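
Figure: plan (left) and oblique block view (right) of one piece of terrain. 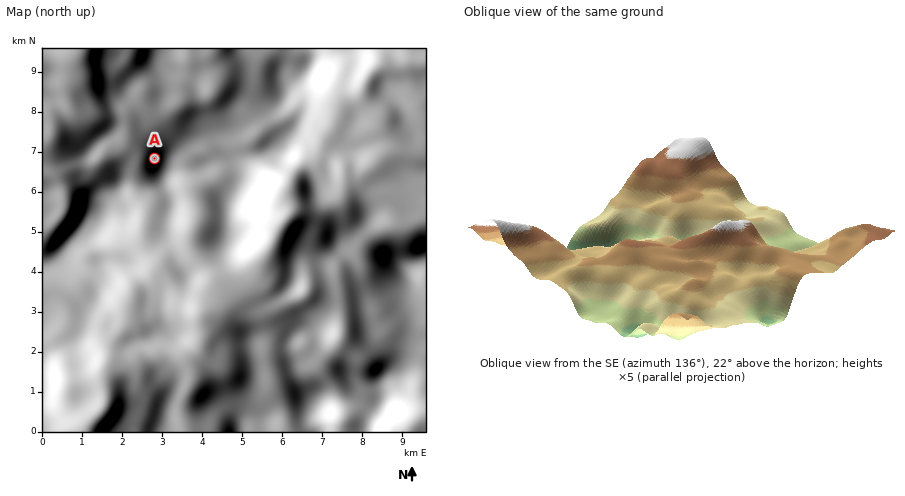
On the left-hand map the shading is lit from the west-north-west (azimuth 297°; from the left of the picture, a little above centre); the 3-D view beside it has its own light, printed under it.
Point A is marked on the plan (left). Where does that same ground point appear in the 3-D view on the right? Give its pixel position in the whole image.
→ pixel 685 227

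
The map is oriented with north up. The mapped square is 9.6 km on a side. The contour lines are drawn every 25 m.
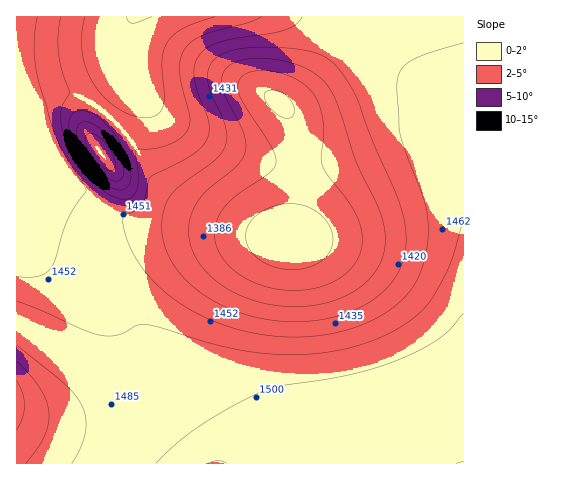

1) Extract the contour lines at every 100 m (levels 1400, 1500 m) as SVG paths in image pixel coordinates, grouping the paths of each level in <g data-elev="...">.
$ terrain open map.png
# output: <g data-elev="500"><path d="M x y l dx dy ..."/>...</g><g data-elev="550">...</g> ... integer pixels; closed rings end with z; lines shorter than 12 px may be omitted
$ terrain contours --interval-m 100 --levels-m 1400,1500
<g data-elev="1400"><path d="M280 306l-17-3-17-5-15-7-13-8-11-11-9-10-6-12-3-13 1-19 8-17 10-12 28-22 9-13 1-9-2-11-19-38-4-15 2-8 5-6 8-5 12-3 23 0 23 5 19 8 14 13 9 17 19 57 23 48 7 23 0 16-4 16-9 14-12 12-17 9-20 7-21 3z"/></g><g data-elev="1500"><path d="M208 463l10-2 8 2"/><path d="M463 313l-12 16-12 10-19 11-23 10-23 8-27 7-74 12-21 9-30 16-27 17-20 16-19 18"/><path d="M115 189l10 0 4-3 2-6-1-14-7-18-11-17-13-13-14-7-10 1-5 5-1 9 2 11 5 13 8 13 11 12 10 9z"/><path d="M85 17l-3 17 0 16 4 17 6 15 11 14 13 11 15 8 14 3 12-3 6-9 1-11-2-35 2-11 4-8 6-7 9-6 32-11"/></g>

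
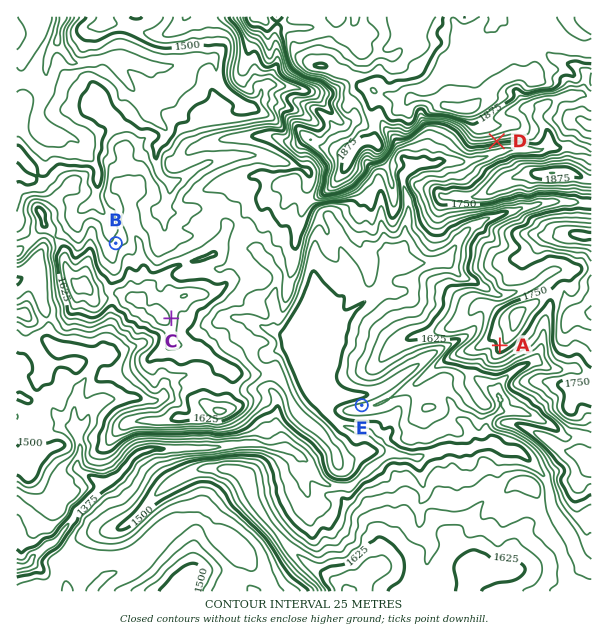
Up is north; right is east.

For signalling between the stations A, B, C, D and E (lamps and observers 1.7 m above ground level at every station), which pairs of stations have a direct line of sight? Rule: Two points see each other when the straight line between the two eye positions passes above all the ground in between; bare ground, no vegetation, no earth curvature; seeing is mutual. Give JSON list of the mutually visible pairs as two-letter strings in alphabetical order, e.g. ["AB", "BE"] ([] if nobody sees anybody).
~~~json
["AC", "AE", "CD", "CE"]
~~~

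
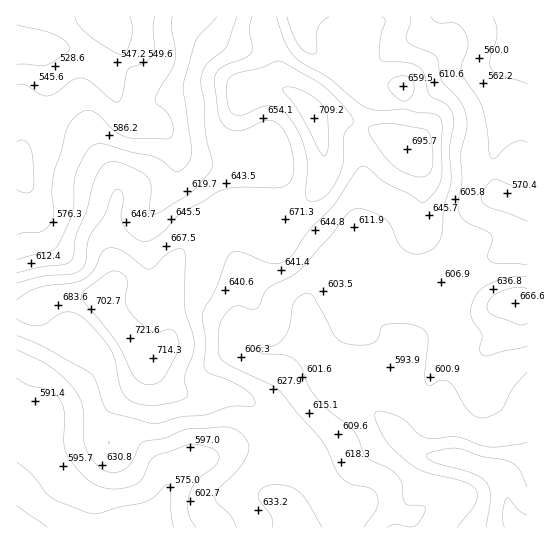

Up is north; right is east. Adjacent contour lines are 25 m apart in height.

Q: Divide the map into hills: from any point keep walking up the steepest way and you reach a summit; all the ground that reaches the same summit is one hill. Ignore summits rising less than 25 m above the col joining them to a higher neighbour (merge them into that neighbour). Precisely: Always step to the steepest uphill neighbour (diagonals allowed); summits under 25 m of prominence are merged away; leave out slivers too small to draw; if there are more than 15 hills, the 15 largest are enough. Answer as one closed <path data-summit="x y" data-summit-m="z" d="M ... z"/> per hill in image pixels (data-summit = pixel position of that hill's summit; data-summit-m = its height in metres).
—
<path data-summit="130 338" data-summit-m="722" d="M143 16l-127 1 0 510 506 1-11-13-6-32-7-10-37-14-26-2-14-4-14-9-19-21-3-12 10-22 1-11 8-17 3-14-8-8-30-22-14-20-13-24-15 3-12 13-8 13-2 11 8 32-7-2-33 8-12 0-12-4-5-5-4-9 0-16 7-20 0-7-10-28-14-29-24-40-18-15-4-11-1-16-9-18-9-8-20-1-9-4-10-15-7-19-16-21 9 4 5-1 21-9 10-9 3-8z"/><path data-summit="314 119" data-summit-m="709" d="M199 16l-54 0-1 26-3 8-10 9-13 6-13 4-5 0 12 17 7 19 10 15 9 4 20 1 9 8 9 18 1 16 4 11 18 15 24 40 14 29 10 28 0 7-7 20 0 16 4 9 5 5 12 4 12 0 33-8 7 2-8-32 2-11 8-13 12-13 15-3 13 24 14 20 30 22 8 10 20-32 6-20 28-30 14-7 16-3 37-12 0-40-27-8-6-12-3-15 3-21 13-30 7-7 13-5-1-55-40 16-30 7-15 9-20 17-11 4-10 0-34-10-10-14 0-6 5-6-17 3-27-17-13-14-4-24-1 5-9 6-42 15-14 0-24-11z"/><path data-summit="515 303" data-summit-m="667" d="M527 245l-36 12-24 6-6 4-22 22-6 8-13 33-12 16-23 65 3 12 19 21 11 8 17 5 26 2 37 14 7 10 6 32 4 8 8 5 5-1z"/>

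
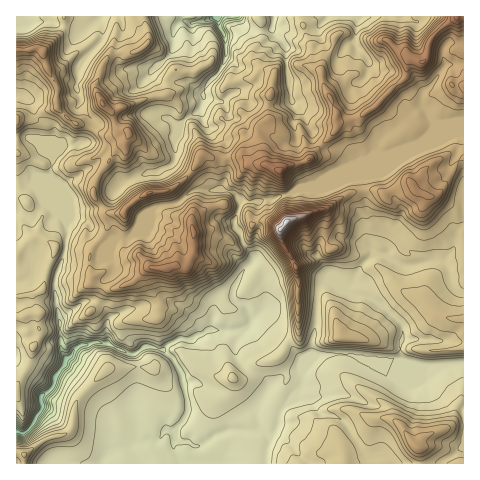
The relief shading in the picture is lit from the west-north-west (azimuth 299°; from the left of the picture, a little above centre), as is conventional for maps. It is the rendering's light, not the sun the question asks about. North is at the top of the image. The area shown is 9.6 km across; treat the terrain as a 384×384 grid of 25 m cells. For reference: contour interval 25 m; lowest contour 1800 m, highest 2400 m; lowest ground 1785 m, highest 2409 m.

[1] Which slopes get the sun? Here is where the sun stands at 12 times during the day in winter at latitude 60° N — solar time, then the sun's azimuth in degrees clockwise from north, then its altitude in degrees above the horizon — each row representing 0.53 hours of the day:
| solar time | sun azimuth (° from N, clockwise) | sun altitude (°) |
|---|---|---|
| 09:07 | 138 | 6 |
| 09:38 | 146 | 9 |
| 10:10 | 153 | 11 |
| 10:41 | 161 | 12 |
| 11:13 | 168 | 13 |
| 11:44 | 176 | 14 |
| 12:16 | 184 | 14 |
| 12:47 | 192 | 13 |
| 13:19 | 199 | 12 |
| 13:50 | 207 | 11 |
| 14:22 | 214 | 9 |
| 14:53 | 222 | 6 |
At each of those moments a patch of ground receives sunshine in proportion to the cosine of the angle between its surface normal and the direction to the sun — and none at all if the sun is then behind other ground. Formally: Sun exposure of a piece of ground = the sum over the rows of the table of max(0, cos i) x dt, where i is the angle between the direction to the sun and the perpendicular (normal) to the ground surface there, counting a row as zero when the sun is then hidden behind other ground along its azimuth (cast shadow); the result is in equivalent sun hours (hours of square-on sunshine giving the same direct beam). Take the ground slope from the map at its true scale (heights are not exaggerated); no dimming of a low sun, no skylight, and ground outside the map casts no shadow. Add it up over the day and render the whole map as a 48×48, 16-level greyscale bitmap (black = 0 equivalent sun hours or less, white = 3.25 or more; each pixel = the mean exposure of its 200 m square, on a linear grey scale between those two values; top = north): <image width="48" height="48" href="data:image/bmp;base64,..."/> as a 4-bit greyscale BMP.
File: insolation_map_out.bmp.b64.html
<image width="48" height="48" href="data:image/bmp;base64,Qk32BAAAAAAAAHYAAAAoAAAAMAAAADAAAAABAAQAAAAAAIAEAAATCwAAEwsAABAAAAAAAAAAAAAAABEREQAiIiIAMzMzAERERABVVVUAZmZmAHd3dwCIiIgAmZmZAKqqqgC7u7sAzMzMAN3d3QDu7u4A////AJmGZndlVVZlVmZmZmVVREdmVVVVaLuXQiS6mHZmZVVVVVVWZmZUQ1VVVVZmeqmYZAApu4ZmZmVVVWdlZlVVNURVVFd3iUR4lyAAFHZmZmZmVWZ3ZVVmRERVRHeIlhE2h6EAA1VmZmZmdkZmdmZmVlUyNneJYQAAFKUAJFZmZWZmZ1ZndmVWUzI2h1IQAAAAAmUDRFd3ZmZmZmZmd3ZWZUMhEAJDABERJGdBIzeHd2ZmZWVVZ4dlZlVVRGYhEiM0RGjGIyR4iHd3ZFVniXd2ZmZmZkIiNERERFiXMSJHiIiHZYh1Q0Z4ZVVmVDM0VVVUREaKcSM0VERVN3VEQlaJl2VEREVVZmZmVGiYVSIhEAEhSFRERFREd3ZlVWiaqd///4Z1aVAAF5M2MhJFRERESMnP///rdUMjRnVpi824qZ3cx3QzNERFR6dWh2VFdVZ3d3ZUWv26mrzcqph2dmVUR5dWQzM0RniIiIeHVXy5VGZniYh3d2ZVV5dlMzMzSId3ZjREeUNouFRWZph2ZmdlV4ZkIiMkiIdkMnZWaMdrvLqWeYd2VXdmaHZSEiNoiHVDMjRndn3Kvuyqy7uoZWdmd3ZDNVZndURERVVGZlVkEmq9/v7tllZmeoZVZmZ3UzRFVmZWU0RFQ0ndvMzO2VVmm6l2d3eFMzM0VmVWdVVUVmUQJFmWeZVpyCetypZDR3VFZmZmhmVmVEIBI1Y0Wpic9jaN2WZWdmd3ZkZmRURWUxACM2ZnhnzvtGmEJVd3ZniHdlRCNDM2ZkMzNGZmMnytzLqHeHd3Z3iHd1RFRTJni4VUNFNDNJh0Xfypl3d2eLynd1ZVVVaIqoZVVDRnt1IQAmz7h4iKyru5h3dVVWeCAr2VIBE3lhAAAAAlZom+u4irhlNWZXpxACv/5xAAE3djEAAAKJmXeZh5hlVmZ5ZEIQASW4QyOqmIYQAAACQyV2QjhmZmelNHUxAAAYmKibu91BASMzIQFDVUaIeYiaY4mVIAADu6l6rIbOyGVVVUIANlSJhUMzd1m5dzACaXeFMQATmZdmVVQgAmZkRVUgAWeIpTETIREiIQAAA1ZnZWVDEANDRVVmRndpYzMyAAIhMiMiApqYdmZmVDIrmanO2EZkIjVFEBJDRWUzI1qZh2ZndlVZmIvGVHYRE0RSAVMRNWQhNFZ4mHdlVWZiNrwgO9eVRGeFIzJTERIiM0QSjJZVVniBI1ZDSWEmqqpkUyQyNWMkV4MRBahmZ3imZlVTZRAAA1Z2VYczVmZGeFMyEVuXZnqZiJZFUiIhABI2hTaHQ0VFZiNDIhXKlldampRjI2Q0QjaaujI0VVZohjJFMiFq2UIpqWNEImeHZSIhOXElUxR4UkMzNGic3IRMymMmQTed64EAAVJTIQEQIkQzWZp1N3mEVUYyUxIze2IjIjIiIREkQkdEnMcxJnVQAARUNDISJDNDMxEyEyRDEliFVFEAFaiRAABVQ0RFMjQxIhREVkRXQhEyAAAAAY3CAANmZENVQ0ZWMAADdkZkRBASEAABEBeg=="/>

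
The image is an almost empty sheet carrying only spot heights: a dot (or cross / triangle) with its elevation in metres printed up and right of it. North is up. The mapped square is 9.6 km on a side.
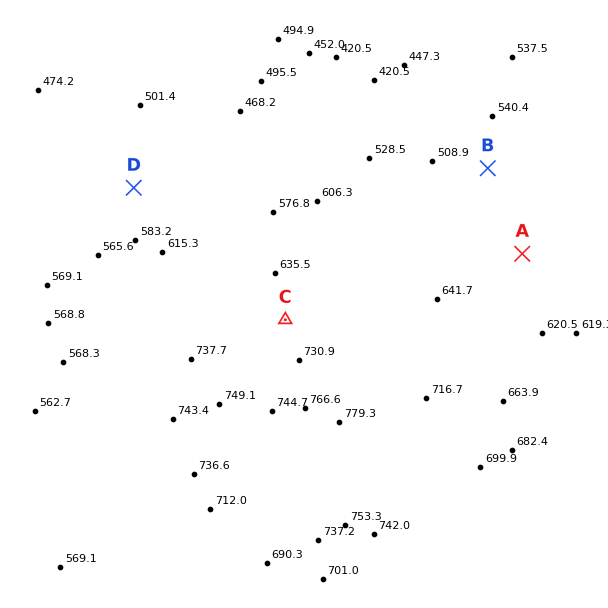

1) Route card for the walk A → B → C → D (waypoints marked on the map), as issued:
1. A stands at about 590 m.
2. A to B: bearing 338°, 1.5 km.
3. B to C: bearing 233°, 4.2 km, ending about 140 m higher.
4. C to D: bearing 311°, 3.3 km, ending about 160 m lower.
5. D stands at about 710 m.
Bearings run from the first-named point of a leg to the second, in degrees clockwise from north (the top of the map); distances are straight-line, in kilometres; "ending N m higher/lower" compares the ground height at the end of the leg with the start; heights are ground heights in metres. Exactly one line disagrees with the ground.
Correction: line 5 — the height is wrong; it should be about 530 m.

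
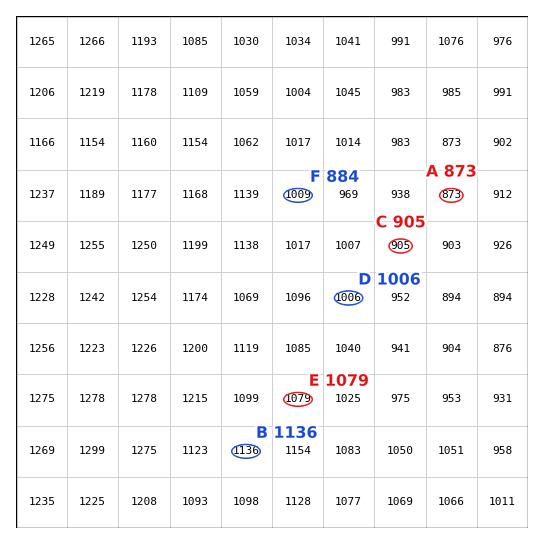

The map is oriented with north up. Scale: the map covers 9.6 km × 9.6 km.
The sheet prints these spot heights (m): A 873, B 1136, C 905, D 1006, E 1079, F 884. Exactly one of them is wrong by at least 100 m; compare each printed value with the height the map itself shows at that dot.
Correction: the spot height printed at F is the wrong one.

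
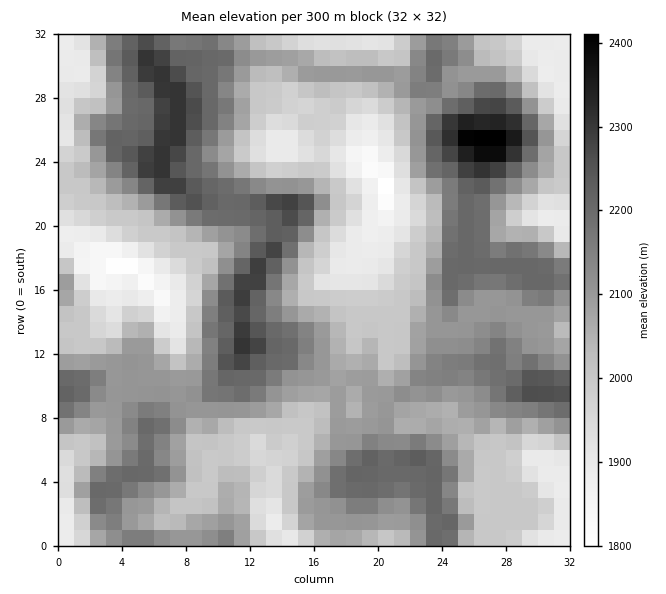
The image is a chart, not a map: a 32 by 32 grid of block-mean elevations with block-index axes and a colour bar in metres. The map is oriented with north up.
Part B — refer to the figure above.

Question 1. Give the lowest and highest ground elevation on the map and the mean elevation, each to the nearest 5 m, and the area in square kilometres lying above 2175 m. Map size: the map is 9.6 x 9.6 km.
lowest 1790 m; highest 2415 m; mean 2075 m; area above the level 24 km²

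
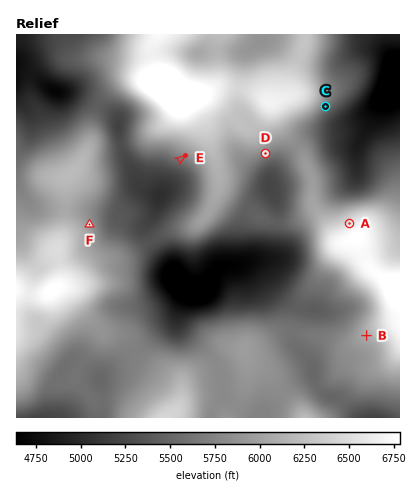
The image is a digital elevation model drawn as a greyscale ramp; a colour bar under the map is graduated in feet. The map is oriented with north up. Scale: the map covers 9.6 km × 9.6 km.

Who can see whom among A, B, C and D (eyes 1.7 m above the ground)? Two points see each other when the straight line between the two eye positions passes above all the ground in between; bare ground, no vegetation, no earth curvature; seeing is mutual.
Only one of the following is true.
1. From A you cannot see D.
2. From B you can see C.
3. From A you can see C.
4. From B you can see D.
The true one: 3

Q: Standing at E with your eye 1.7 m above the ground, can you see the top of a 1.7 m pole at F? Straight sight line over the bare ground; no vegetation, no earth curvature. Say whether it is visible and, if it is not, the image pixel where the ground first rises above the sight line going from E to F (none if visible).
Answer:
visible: true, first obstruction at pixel None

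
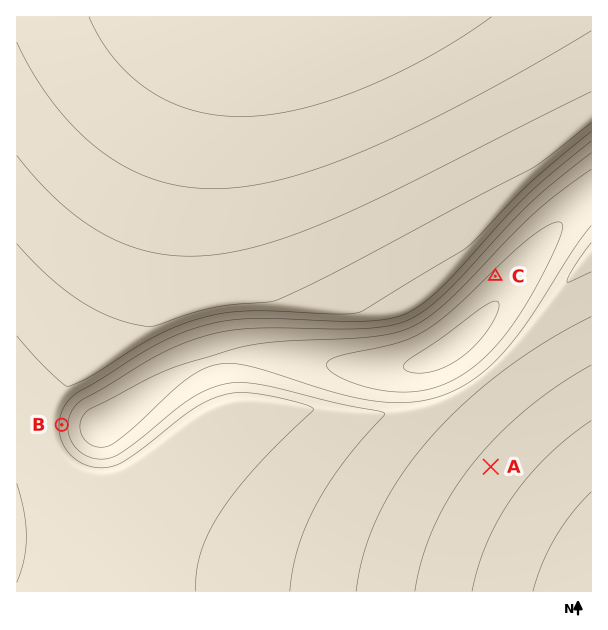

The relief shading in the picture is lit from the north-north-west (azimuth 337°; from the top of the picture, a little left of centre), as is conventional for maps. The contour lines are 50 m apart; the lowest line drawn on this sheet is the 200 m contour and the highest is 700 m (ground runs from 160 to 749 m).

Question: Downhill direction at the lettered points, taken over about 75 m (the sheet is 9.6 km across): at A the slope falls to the SE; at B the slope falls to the E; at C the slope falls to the SE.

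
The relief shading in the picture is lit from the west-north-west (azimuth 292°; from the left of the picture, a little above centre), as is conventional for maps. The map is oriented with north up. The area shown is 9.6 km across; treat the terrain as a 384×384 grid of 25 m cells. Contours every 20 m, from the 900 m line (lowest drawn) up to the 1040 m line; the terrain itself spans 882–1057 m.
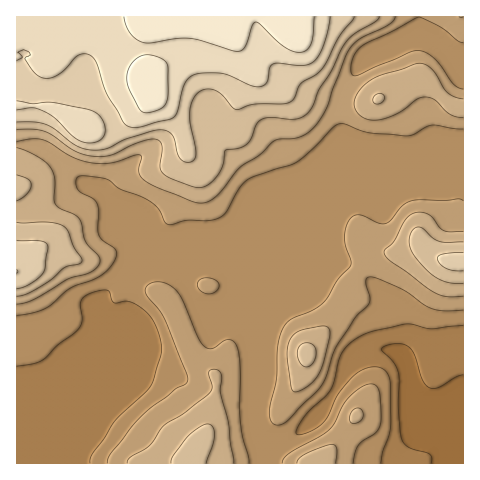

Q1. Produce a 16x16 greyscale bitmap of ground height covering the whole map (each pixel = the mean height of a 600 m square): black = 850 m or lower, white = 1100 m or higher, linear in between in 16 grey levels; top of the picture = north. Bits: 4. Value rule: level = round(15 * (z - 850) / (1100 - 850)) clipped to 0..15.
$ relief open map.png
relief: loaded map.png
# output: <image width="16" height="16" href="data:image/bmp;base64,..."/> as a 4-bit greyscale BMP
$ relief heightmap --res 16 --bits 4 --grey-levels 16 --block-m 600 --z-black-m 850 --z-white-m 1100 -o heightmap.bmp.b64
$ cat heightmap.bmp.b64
<image width="16" height="16" href="data:image/bmp;base64,Qk32AAAAAAAAAHYAAAAoAAAAEAAAABAAAAABAAQAAAAAAIAAAAATCwAAEwsAABAAAAAAAAAAAAAAABEREQAiIiIAMzMzAERERABVVVUAZmZmAHd3dwCIiIgAmZmZAKqqqgC7u7sAzMzMAN3d3QDu7u4A////AERFd4dVZlQzRERnd1VGZCJEREVmVmVkIkRERWZWdEM0VERFVVZ2Q0RlREZURVZVVZdkVVVERVZ4qHVURERFZ4mIZVVVREVmdoZlZnZURVVVdmZ4l2VUVVV4qYmYd2VVVaqqupmIdndmqqvLqqqWd3aqq7u7u6hVZaqrzMy8yXZW"/>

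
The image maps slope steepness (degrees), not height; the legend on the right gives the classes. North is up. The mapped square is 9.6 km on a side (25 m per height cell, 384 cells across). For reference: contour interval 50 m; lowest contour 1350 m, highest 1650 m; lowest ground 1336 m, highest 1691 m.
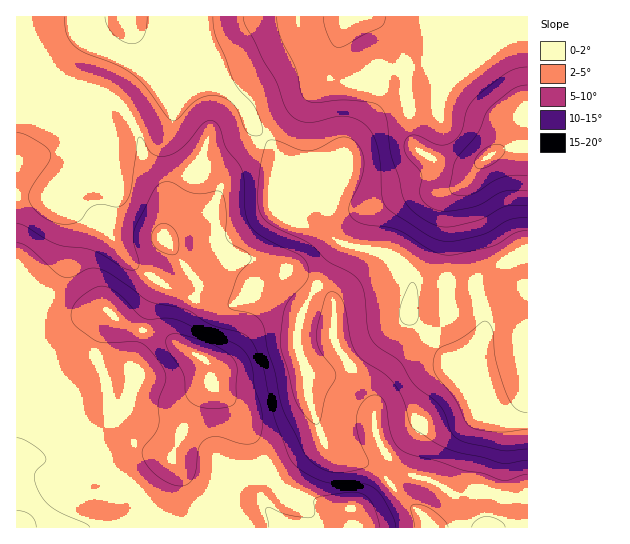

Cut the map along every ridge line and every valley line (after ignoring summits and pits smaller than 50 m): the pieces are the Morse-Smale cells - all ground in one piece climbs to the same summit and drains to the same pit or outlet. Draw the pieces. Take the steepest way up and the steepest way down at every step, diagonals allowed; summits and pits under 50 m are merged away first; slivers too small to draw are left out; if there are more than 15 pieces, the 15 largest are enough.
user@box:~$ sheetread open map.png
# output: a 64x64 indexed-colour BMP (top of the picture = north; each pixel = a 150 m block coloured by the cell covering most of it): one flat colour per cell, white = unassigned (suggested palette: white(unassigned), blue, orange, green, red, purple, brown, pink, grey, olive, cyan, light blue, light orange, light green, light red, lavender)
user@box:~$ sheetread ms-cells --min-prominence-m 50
<image width="64" height="64" href="data:image/bmp;base64,Qk12CAAAAAAAAHYAAAAoAAAAQAAAAEAAAAABAAQAAAAAAAAIAAATCwAAEwsAABAAAAAAAAAA////ALR3HwAOf/8ALKAsACgn1gC9Z5QAS1aMAMJ34wB/f38AIr28AM++FwDox64AeLv/AIrfmACWmP8A1bDFABEREREREREREREURERERERERERERERERERBEREREREREREREREREREREREUREREREREREREREREREERERERERERERERERERERERERFEREREREREREREREREERERERERERERERERERERERERERREREREREREREREREEREREREREREREREREREREREREREUREREREREREREREERERERERERERERERERERERERERERREREREREREREREERERERERERERERERERERERERERERFEREREREREREREEREREREREREREREREREREREREREREREREUREREREREEREREREREREREREREREREREREREREREREREUREREQREREREREREREREREREREREREREREREREREREREUREERERERERERERERERERERERERERERERERERERERERFEEREREREREREREREREREREREREREREREREREREREREREREREREREREREREREREREREREREREREREREREREREREREREREREREREREREREREREREREREREREREREREREREREREREREREREREREREREREREREREREREREREREREREREREREREREREREREREREREREREREREREREREREREREREREREREREREREREREREREREREREREREREREREREREREREREREREREREREREREREREREREREREREREREREREREREREREREREREREREREREREREREREREREREREREREREREREREREREREREREREREREREREREREREREREREREREREREREREREREREREREREREREREREREREREREREREREREREREREREREREREREREREREREREREREREREREREREREREREREREREREREREREREREREREREREREREREREREREREREREREREREREREREREREREREREREREREREREREREREREREREREREREREREREREREREREREREREREREREREREREREREREREREREREREREREREREREREREREREREREREREREREREREREREREREREREREREREREREREREREREREREREREREREREREREREREREREREREREREREREREREREREREREREREREREREREREREREREREREREREREREREREREREREREREREREREREREREREREREREREREREREREREREREREREREREREREREREREREREREREREREREREREREREREREREREREREhESIiEREREREREREREREREREREREREREREREREREREiIiIiIREREREREREREREREREREREREREREREREREREiIiIiIiIREREREREREREREREREREREREREREREREREiIiIiIiIiEREREREREREREREREREREREREREREREREiIiIiIiIiIiIRERERERERERERERERERERERERERIiIiIiIiIiIiIiIhERERERERERERERERERERERERESIiIiIiIiIiIiIiIiEREREREREREREREREREREREREzIiIiIiIiIiIiIiIiIRERERERERERERERERERERETMzMiIiIiIiIiIiIiIiIhERERERERERERERERERERETMzMyIiIiIiIiIiIiIiIiERERERERERERERERERERETMzMzIiIiIiIiIiIiIiIiIRERERERERERERERERERERMzMzMyIiIiIiIiIiIiIiIhEREREREREREREREREREREzMzMzIiIiIiIiIiIiIiIiERERERERERERERERERERETMzMzMyIiIiIiIiIiIiIiIREREREREREREREREREREREzMzMzIiIiIiIiIiIiIiIhERERERERERERERERERERETMzMzMiIiIiIiIiIiIiIiERERERERERERERERERERERMzMzMyIiIiIiIiIiIiIiIRERERERERERERERERERERMzMzMzIiIiIiIiIiIiIiIhERERERERERERERERERERMzMzMzMyIiIiIiIiIiIiIiERERERERERERERERERERMzMzMzMzMiIiIiIiIiIiIiIREREREREREREREREREREzMzMzMzMyIiIiIiIiIiIiIhEREREREREREREREREREzMzMzMzMzMiIiIiIiIiIiIiERERERERERERERERERETMzMzMzMzMzIiIiIiIiIiIiIRERERERERERERERERETMzMzMzMzMzMiIiIiIiIiIiIhERERERERERERERERETMzMzMzMzMzMyIiIiIiIiIiIiEREREREREREREREREzMzMzMzMzMzMzIiIiIiIiIiIiIREREREREREREREREzMzMzMzMzMzMzMiIiIiIiIiIiIhERERERERERERETMzMzMzMzMzMzMzMzIiIiIiIiIiIiERERERERERERERMzMzMzMzMzMzMzMzMzMzMyIiIiIiIREREREREREREREzMzMzMzMzMzMzMzMzMzMyIiIiIiIhERERERERERERETMzMzMzMzMzMzMzMzMzMzIiIiIiIiERERERERERERERMzMzMzMzMzMzMzMzMzMzMiIiIiIiIREREREREREREREzMzMzMzMzMzMzMzMzMzMyIiIiIiIhERERERERERERETMzMzMzMzMzMzMzMzMzMyIiIiIiIi"/>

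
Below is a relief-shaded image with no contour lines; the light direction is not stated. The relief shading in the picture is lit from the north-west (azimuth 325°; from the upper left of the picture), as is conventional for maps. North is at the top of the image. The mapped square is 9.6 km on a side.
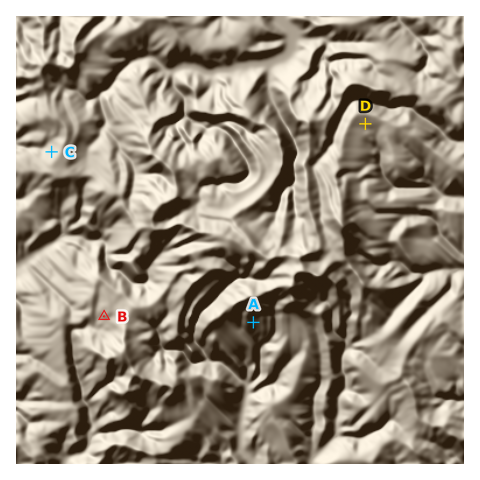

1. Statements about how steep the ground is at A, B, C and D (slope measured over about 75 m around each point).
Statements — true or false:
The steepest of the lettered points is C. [false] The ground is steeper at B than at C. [false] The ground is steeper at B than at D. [true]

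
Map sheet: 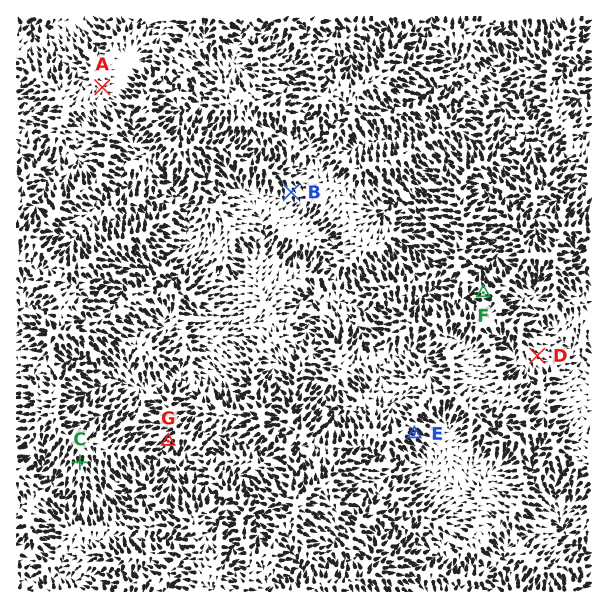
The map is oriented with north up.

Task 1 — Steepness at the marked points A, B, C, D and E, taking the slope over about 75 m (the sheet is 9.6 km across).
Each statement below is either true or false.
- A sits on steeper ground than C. false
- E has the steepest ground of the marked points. true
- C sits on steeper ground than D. true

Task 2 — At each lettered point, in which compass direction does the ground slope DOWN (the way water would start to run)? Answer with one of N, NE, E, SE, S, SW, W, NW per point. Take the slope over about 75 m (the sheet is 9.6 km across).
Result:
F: W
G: SW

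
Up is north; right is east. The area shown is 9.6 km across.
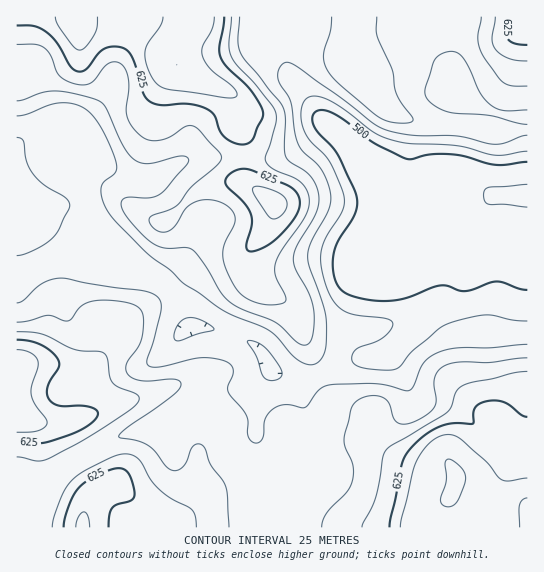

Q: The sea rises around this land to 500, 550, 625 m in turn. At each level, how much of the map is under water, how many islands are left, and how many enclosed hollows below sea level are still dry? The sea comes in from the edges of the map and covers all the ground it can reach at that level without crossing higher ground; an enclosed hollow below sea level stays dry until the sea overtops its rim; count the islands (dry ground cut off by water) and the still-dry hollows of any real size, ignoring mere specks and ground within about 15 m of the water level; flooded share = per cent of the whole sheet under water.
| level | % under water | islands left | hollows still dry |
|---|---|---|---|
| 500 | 10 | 0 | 0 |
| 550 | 33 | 0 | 0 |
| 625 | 85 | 1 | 0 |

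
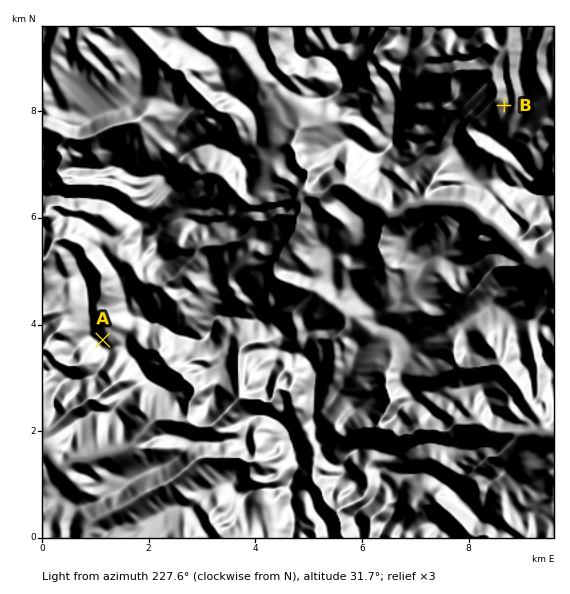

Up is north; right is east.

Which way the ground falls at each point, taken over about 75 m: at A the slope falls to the NE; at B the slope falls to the NW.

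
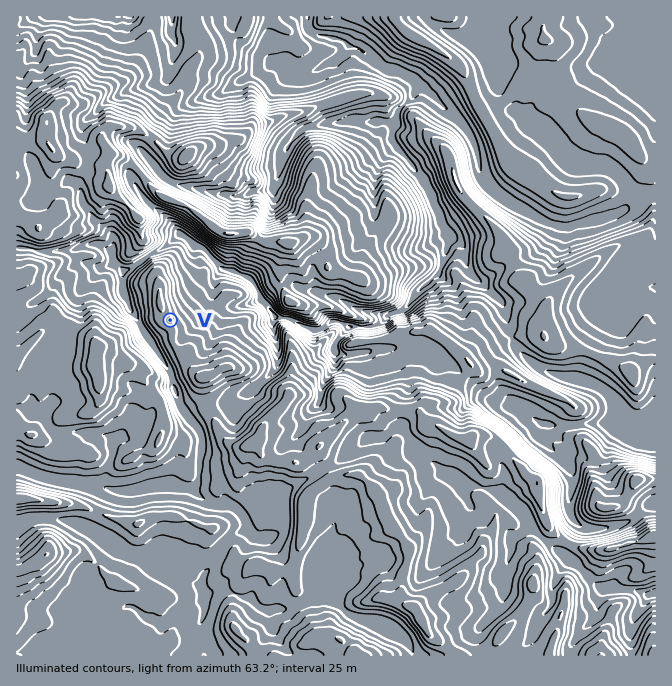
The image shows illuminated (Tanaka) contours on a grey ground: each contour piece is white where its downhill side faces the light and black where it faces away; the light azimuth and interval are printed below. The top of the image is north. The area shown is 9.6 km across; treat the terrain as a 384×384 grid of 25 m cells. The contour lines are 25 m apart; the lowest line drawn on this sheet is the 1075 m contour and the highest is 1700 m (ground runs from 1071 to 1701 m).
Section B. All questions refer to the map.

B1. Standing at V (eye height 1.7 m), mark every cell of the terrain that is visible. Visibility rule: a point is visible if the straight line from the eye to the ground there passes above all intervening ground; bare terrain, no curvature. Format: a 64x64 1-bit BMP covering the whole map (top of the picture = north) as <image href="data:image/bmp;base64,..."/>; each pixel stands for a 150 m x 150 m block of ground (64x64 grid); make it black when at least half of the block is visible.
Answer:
<image width="64" height="64" href="data:image/bmp;base64,Qk0+AgAAAAAAAD4AAAAoAAAAQAAAAEAAAAABAAEAAAAAAAACAAATCwAAEwsAAAIAAAAAAAAA////AAAAAAAAAACAAAAAAAAAAAAAAAAAAAADAAAAAAAAAAcAAAAAAAAABgAAAAAAAAAAAAAAAAAAAAAAAAAAAAAAAAAAAAAAAAAAAAAAAAAAAAAAAAAAAAAAAAAAAAAAAAAAAAAAAAAAAAAAAAAAAAAAeAAAAAAAAADgAAAAAAAAAAAAAAAAAAAAAAAAAAAAAAAAAAAAAAAAAAAAAAAAAAAAAAAAAAAAAAAAAAAAAAAAAAAAAAgAAAAAAAAABAAAAAEAAADAAAAAAQAAQYAAAAACAAD5wAAAAAIAEI3AAAAAgAAQA7gAAACEcBABvAAAAJj8EAP4AAAAsNwQB/AAAADgTBA/4AAAAIAsAA/AAAAAAT4AA8AIAAAAPhgAxDgAAAA+cAAEOAAAADxgAAB8AAAAKGPgACIAAAAh+wAAAQAAAA/yAAAAAAAAH/AAAAAAAAA/4AAAAAAAAHgAAAAAAAAA4AAAAAAAAAHAAAAAAAAAAwAAAAAAAAAAAAAAAAAAAAAAAAAAAAAAAAAAAAAAAAAAAAAAAAAAAAAAAAAAAAAAAAAAAAAAAAAAAAAAAAAAAAAAAAAAAAAAAAAAAAAAAAAAAAAAAAAAAAAAAAAAAAAAAAAAAAAAAAAAAAAAAAAAAAAAAAAAAAAAAAAAAAAAAAAAAAAAAAAAAAAAAAAAAAAAAAAAAAAAAA=="/>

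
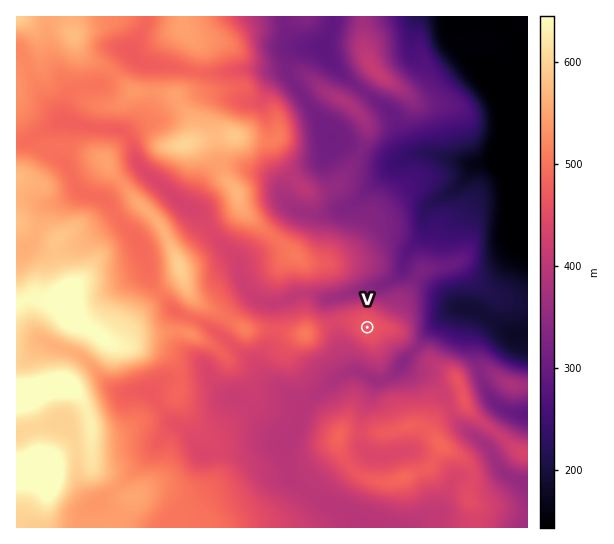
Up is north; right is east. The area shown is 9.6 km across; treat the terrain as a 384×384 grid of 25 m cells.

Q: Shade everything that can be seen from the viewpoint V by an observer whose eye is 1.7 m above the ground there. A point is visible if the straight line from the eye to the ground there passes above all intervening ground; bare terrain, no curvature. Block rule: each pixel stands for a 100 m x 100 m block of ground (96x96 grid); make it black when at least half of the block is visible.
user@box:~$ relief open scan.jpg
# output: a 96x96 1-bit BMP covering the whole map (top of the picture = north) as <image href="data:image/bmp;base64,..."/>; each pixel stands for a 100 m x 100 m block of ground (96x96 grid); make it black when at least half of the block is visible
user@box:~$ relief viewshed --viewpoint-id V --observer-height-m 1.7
<image width="96" height="96" href="data:image/bmp;base64,Qk2+BAAAAAAAAD4AAAAoAAAAYAAAAGAAAAABAAEAAAAAAIAEAAATCwAAEwsAAAIAAAAAAAAA////AAAAAAADgAfAB//AAAAAAAADgAHAD//AAAAAAAADgADg///AAAAAAAADgADx///gAAAAAAADAAD5///gAAAAAAADAAH////AAAAAAAADgAP////AAAAAAAADgB/////AAAAAAAADgH/////gAAQAAAADgf/////gAH+AAAADgf/////gAfHAAAAHg//////wA8AAAAAPg//////wA4AAAAAPg///z//wA4AAAAAOA///x//4AAAAEAAAA//vj//4AAAD4AAAA///n//8AAAHwAAAA///P//8PAAHgAAAA//+P//8//8HAAAAA//wf//+////AAAAA//g////////AAAAB//A////////AAAAB/8B////////8AAAB4AD/////4//8AAADgAD///+BwP/8AAAPAAD+B/+AAAP8AAAeAAAAA+eAAAH4AwA8AAAAAAOAAAB4AwA4AAAAAAOAAAA4AAAAAAAAAAOAAAA4AAAAAAAAAAfAAAA4AAAAAAAAAAfAAAAAAAAAAQAAAADgAAAAAAAAAYAAAABwAAAAAAAAD8AAAABwAAAAAAAAH8AAAAD4AAAAAAAAOcAAAAD4AAAAAAAAceAAAAD4GAAAAAAHweAAAAD8GAAAAAAHg/AAAADwAAAAAAAPh/gH8ADgAAAAAAAP3/AP8ADAAAAAAAAP/8Af+ACAAAAAAAAP+AA///kAAAAAAAAP4AA///+AAAAAAAAPwAA/+H/gAAAAAAAHgAB/8D/8AAAAAAABAAB/4D//AAAAAAAAAAB/wB//gAAAAAAAAAB/wA//gAAAAAAAAAD/AAHDgAAAAAAAAAD+AACAgAAAAAAAAAD8AAAAAAAAAAAAAAH4AAAAAAAAAAAAAAPwAAAAAAAAAAAAAAPAAAAAAAAAAAAAAAeAAAAAAAAAAAAAAAcAHgAAAAAAAAAAAA4AHgAAAAAAAAAAABwADAAAAAAAAAAAADgADAAAAAAAAAAAAHAAHAAAAAAAAAAAAGAAHAAAAAAAAAAAAMAADAAAAAAAAAAAAQAABAAAAAAAAAAABgAAAAAAAAAAAAAAHAAADAAAAAAAAAAAHAAAHgAAAAAAAAAAGAAAPwAAAAAAAAAAGAAAf/AAAAAAAAAAAAAB//wAAAAAAAAAAAAD//4AAAAAAAAAAAAP//4AOAAAAAAAAAAAHx8AfAAAAAAAAAAAAw8A/gAAAAAAAAAAAA8D/gAAAAAAAAAAAAcP8AAAAAAAAAAAAAAf4B4AAAAAAAAAAAA/wH+AAAAAAAAAAAB/gf/AAAAAAAAAAAB+A/gAAAAAAAAAAAD4A/AAAAAAAAAAAAHgB+AAAAAAAAAAAAHAD4AAAAAAAAAAAAMAHgAAAAAAAAAAAAIAPAAAAAAAAAAAAAAAOAAAAAAAAAAAAAAAcAAAAAAAAAAAAAAAYAAAAAAAAAAAAAAAQAAAAAAAAAAAAAAAAAAAAAAAAAAAABgAAAAAAAAAAAAAADgAAAAAAAAAAAAAAHwAAAAAAAAAAAAAAP4AAAAAAAAAAAAAAP8AAAAAAA="/>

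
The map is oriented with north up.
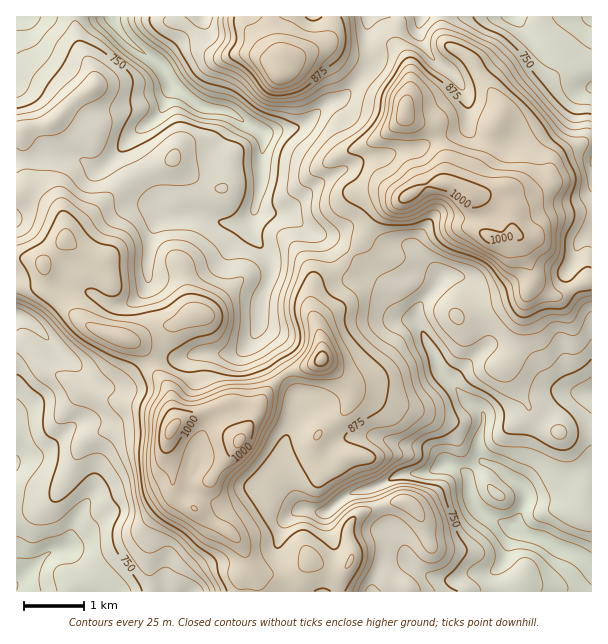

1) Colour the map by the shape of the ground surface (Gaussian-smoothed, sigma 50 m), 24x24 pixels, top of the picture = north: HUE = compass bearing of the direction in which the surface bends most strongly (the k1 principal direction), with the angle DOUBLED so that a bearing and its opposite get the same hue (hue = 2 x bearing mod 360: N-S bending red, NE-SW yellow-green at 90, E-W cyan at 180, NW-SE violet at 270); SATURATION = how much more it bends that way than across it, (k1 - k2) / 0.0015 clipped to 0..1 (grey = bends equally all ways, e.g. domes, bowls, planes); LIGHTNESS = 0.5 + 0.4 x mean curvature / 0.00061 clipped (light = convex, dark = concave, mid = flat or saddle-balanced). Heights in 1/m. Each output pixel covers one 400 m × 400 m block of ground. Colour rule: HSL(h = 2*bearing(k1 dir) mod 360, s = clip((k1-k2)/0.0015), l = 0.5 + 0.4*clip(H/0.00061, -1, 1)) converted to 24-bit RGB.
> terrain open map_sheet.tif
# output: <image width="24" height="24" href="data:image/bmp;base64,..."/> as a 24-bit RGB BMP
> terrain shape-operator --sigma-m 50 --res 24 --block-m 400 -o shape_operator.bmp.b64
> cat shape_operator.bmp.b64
<image width="24" height="24" href="data:image/bmp;base64,Qk32BgAAAAAAADYAAAAoAAAAGAAAABgAAAABABgAAAAAAMAGAAATCwAAEwsAAAAAAAAAAAAATX16i5ypm4usjWqSbU1vsMF1h12TSC5jc8x1tbaTfoytjXSqc2yf3LWUIF99bayuxshzi14pT5Y8Pk6bkHG0l7GidoGuc4egapZTNYUxgEhNm16KlGqas7eLWDZmk25NZZA7k9xsR2x/kGKgm8W/rkjCwoTjT3OPfjJuxuG9Xni/irvHLoelxquXey9FayckoX6Ue550S3yFVIOMo4G9uD5SazFFfceHoePkks/ES2qhVbS+ZXHG82rHl2QybEZgoaRLq96YRoSdnGF3WCgofSgakT5Jh7+2hHGauJCVRIGFbWKQNCZSzU53sN/Xm+TCVac6hKVUl0lcVmsbXVAAADsR+8D/u3n31vXwq8eWSDNfdxQ5YtuYMEG4iKG9l6eKkXaaq3+SqXWDSl1wKiVd2s+YocuHikeg6c5vFjAYi3Rth0+o27bV6SGUGTMABTMAvr4A6iNShhSWieC4qiNZNWODhaBxkp97an1TfG5bv4aATFJzMkSF5LWMs9BsRl9t2liC0e1cImxnc2iHgp1rroTH3Nf0taD0RezQIEYNq7cngxwamoRIXZFtm45OW5pOZ16UjqxdXa5biWmuP1uBPVes+OPTMFhoVqO199TXFE90R2uBvpeUdpRCfHgphj4hnm43RYSthMqVFSaZxpyxYXqlu9TVXWq4VVxxsHh3m2dYV5BeRWqWUbfI5vPQtHn5amDMup1S7JmzKklvcINfsnSDeHmjipqnk6DAlqzESlS3NRA/rr9ahKySaal2g16WflN4VqZ4iL27mlWVa2lNMno9w/GKFzgsVtx1k3fY+qrPZiBjbm4jRLNLgpWphKCOaat0k0qOdRRYcWirgMB/bZNdfGxKenlCZ6WubbWmaScwiFQzdoVDN91HcngmS5UvaZIkJD4jkFN8z3T9+dLwQtPua4Cej56rrZeNRQ5MTa1Peby1s5SfjmiFc2qWoJOCiLWcUBAyw0BGruLu1un1e1XLsGqLjk9LcsRRJmNaOl03KBkX6P+ilkCOZIhwhmllpDxpdiVzq8CXR4R+lWRGnKFWd0x6krNyOBUKONqwuPLfPshYd4MrnmDFuH7LvbbYyM3fNjiANytpZn67ze+1qlF+fX1ae2ZGURxfj63CnreqdUuUvkuPxMNqeKRGO45SiKTkeM6Zh31OlUZEa8xnGz8+gJNLlb5wt0l0qkyFG0humb98ycNzhmlboVeFi26Wc3CvMItso3ZscDNvhqJG7NzHbbDl32Dna4G2uKh7fGiAh66TuLp/GxpYo7iFiqxnSlxquZWdNCV3VbBTz66dtGKcf2NldZJ5lJl0Yio9VT8XMR0TiuRxntlRHGQsS75qg1qsy2+Yi8K0bqazy6K0HjmHl72VpXOJfGeOhXlccz2RcdKKbj84oEZAtYqEg31HXygqyzLQo4TQ0/L4h7DNtanLa868KnZoS2c6orZ9s7iKh39Xi3xOdkhrc3tDgmxGhm9KOoJZf5xOf0s/oUR2eadlkEBU7DBbPboxCEpB3tNca6RCn65vfqFnyW2iQEyjebmxZsRyiJdZs16YnmN5dGRviINxdHeSlpOlYLWvRDCkql+KQZZ+xaTCTke2qMPp+NP3IAzhoe7UhpHJfLSooXSjwoRVKn14qJ9le5lhjlROOGk6sXmqrm62q6iDXp2Yi5R7trhsHRxqqXapz3nFOY0rXpxGSH5alrBjz4bXbK6wWqCWnWe0qFOfz9GtSjupmLRle3ZSh19jl7F8LXNdc2apy6uzfWygcKWqw6nZFCByhqqadX2gt4jZ1HDliYMsQ2MaVq4uX51Rl0A2ZGlBfJtbecx63Fy/vpfc3pvdWZKQqZ6EoFWYFF82l8R/ZpTO2DI2MgEETEANU4YWLHMzfZtUM1tm9ZbOseDScLa8NlGEtHmcfaqemNyySm+Vt1CoXVRAoH9T23y2j7dgYZd3ZLqQFY8VMwIAYj8VgDeF4KB/U8UyHXE6KmwnSWaDZ8DS6tPAZ7W3TyR6nLRgqd25dK1wZzVPX3M6a4uEbYl0ZoxV3L2smavPkmbUMQIsyJ2lp2SjQVB62fLk69rxSli+T6WKLX5qIm5b9vfUiiV5Xw85i+eQmKlzbT5eik5ypG+UcnyReW+FhLqHkceVhBs/MwAMNcKDdcq4iWnokqjsn8nIrajGyoXak8nKLkaTO52FxvFJvQCv0fr1mK/Sn2+VezR8hpKAeoWReFJehXVgs9NmdX8oagJuub3gotDTRbq3ayaModSKfJ9XiJdSjUyV3MirHShooLGLHFmJfutClpYqZVsrdTBBo1h7fpdwb35c"/>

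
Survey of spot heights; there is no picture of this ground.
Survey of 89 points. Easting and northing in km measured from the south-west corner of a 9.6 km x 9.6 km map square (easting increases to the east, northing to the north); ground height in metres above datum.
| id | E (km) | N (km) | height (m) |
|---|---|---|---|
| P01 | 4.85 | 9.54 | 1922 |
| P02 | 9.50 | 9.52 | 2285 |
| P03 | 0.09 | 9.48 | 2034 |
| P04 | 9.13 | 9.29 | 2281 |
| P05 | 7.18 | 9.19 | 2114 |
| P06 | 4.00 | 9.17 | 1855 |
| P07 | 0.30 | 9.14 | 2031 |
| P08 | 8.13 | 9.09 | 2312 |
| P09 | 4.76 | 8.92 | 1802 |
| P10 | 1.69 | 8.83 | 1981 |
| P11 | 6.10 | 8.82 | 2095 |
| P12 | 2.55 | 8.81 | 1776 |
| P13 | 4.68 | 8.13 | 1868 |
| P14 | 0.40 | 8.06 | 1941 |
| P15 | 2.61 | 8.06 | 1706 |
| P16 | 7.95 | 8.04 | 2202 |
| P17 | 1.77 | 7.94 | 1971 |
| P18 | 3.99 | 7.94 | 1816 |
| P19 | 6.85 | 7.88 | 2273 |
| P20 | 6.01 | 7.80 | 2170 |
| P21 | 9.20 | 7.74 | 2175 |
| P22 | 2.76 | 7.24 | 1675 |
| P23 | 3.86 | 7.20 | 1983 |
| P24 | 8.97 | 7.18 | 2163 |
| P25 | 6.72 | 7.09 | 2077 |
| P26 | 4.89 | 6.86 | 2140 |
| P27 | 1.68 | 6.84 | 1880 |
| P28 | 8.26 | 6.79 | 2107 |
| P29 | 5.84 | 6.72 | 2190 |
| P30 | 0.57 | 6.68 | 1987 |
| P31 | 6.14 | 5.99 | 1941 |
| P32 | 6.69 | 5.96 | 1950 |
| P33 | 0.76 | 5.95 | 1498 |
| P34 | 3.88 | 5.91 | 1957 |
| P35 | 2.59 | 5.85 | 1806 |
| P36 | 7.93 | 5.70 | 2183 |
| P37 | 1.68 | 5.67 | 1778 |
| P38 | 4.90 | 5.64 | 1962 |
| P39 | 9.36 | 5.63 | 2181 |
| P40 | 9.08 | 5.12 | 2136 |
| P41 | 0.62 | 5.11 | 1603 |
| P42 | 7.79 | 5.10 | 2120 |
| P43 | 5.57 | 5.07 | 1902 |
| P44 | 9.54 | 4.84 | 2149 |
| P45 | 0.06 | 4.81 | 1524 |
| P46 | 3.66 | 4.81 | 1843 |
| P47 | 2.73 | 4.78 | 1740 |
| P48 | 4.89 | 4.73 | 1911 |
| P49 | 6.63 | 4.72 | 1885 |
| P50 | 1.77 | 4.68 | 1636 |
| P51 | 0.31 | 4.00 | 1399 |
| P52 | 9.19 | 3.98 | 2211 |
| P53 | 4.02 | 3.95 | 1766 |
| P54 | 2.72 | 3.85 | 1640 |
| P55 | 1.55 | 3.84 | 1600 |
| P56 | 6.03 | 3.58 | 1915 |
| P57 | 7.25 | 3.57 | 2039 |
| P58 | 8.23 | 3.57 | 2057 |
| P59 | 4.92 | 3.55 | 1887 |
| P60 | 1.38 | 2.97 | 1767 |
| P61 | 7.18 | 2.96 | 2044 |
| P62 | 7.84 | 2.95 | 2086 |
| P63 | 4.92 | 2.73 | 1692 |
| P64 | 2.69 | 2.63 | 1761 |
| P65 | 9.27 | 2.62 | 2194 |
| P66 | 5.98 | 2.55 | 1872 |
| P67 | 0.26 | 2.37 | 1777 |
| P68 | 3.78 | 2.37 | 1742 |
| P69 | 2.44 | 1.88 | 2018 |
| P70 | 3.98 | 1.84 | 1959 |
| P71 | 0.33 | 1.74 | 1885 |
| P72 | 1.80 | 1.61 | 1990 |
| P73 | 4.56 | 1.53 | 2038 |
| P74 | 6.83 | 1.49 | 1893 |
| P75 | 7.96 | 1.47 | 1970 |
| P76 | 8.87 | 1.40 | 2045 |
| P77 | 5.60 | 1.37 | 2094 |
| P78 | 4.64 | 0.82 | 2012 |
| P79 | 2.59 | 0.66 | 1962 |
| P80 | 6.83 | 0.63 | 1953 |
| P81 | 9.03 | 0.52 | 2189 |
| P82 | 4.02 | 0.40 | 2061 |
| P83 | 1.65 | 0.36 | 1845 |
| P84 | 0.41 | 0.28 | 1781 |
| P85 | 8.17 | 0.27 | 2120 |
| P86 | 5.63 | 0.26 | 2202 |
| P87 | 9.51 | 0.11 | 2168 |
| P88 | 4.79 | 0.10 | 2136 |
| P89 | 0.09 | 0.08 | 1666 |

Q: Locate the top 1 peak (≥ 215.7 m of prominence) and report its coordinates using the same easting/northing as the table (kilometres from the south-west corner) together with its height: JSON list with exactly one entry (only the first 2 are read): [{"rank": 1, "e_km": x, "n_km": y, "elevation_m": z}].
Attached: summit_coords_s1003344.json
[{"rank": 1, "e_km": 8.14, "n_km": 9.19, "elevation_m": 2334}]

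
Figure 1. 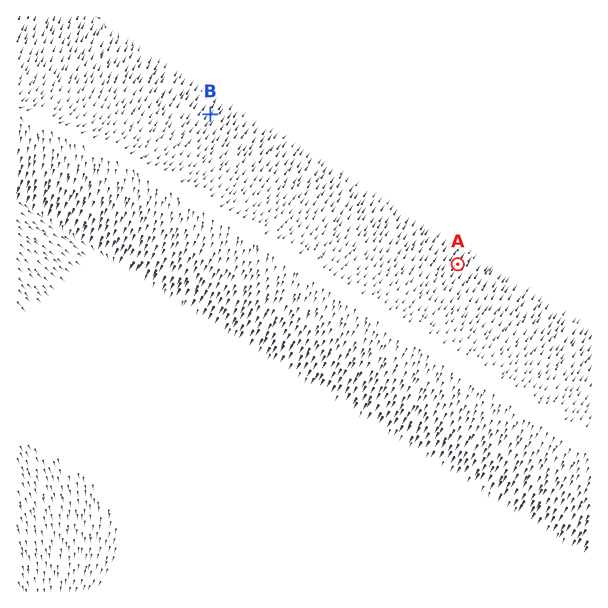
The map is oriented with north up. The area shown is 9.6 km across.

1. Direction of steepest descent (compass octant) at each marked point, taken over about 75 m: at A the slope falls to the NE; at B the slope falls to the NE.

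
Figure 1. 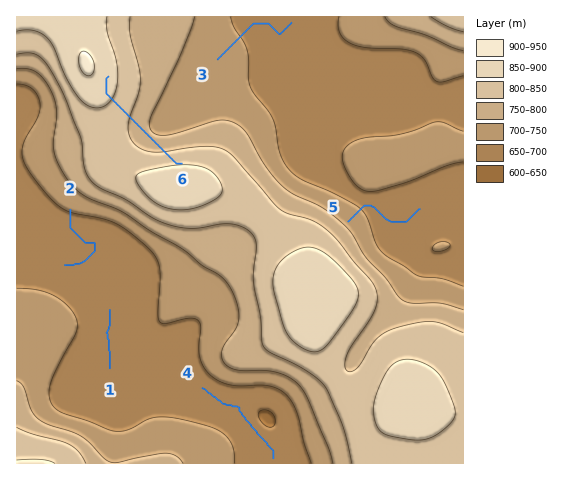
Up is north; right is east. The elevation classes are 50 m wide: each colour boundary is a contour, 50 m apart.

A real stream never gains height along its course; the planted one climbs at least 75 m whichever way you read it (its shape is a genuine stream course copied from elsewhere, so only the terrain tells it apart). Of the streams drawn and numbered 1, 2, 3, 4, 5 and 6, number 6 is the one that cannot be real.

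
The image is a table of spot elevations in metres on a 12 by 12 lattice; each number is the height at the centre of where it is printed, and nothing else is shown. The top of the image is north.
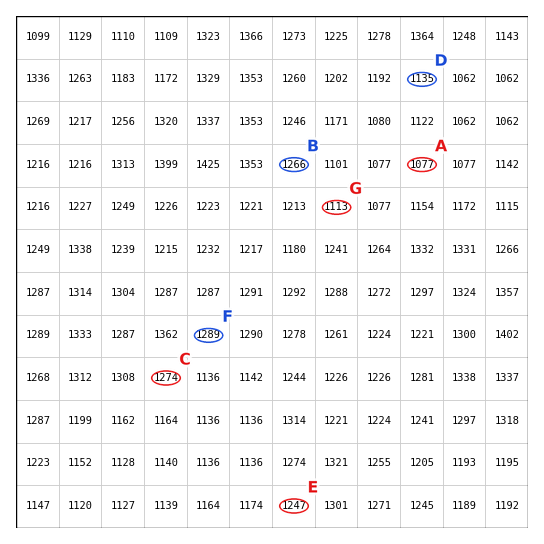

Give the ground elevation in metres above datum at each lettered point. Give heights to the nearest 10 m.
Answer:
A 1080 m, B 1270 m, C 1270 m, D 1130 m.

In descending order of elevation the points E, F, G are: F E G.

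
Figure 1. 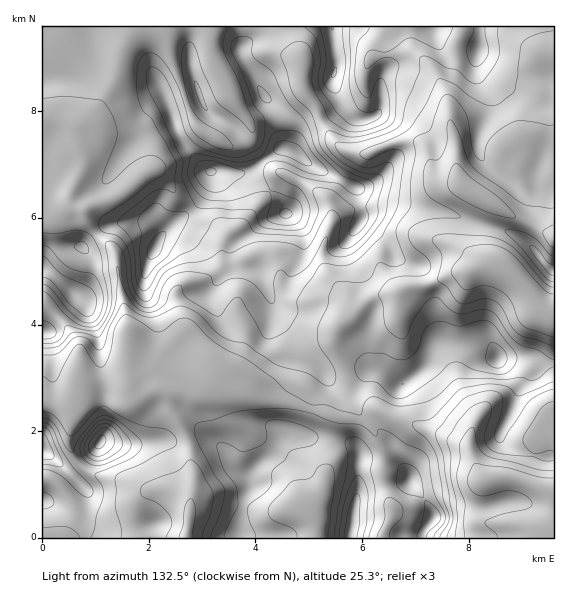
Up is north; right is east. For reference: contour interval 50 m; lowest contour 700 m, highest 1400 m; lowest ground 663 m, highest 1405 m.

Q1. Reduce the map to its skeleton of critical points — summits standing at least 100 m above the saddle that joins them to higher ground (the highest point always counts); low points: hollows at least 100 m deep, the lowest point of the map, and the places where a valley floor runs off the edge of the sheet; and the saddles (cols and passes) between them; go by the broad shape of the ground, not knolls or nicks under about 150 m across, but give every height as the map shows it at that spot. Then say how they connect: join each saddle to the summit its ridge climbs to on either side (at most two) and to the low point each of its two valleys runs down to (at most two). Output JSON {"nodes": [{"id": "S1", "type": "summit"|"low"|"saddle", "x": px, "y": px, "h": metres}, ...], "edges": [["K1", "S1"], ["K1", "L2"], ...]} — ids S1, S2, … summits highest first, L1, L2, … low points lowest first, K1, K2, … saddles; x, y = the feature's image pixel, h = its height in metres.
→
{"nodes": [
{"id": "S1", "type": "summit", "x": 211, "y": 172, "h": 1405},
{"id": "S2", "type": "summit", "x": 335, "y": 73, "h": 1353},
{"id": "S3", "type": "summit", "x": 73, "y": 293, "h": 1291},
{"id": "S4", "type": "summit", "x": 100, "y": 441, "h": 1212},
{"id": "S5", "type": "summit", "x": 43, "y": 451, "h": 1198},
{"id": "S6", "type": "summit", "x": 352, "y": 528, "h": 1125},
{"id": "L1", "type": "low", "x": 552, "y": 536, "h": 663},
{"id": "L2", "type": "low", "x": 552, "y": 315, "h": 811},
{"id": "L3", "type": "low", "x": 185, "y": 537, "h": 832},
{"id": "K1", "type": "saddle", "x": 385, "y": 55, "h": 1149},
{"id": "K2", "type": "saddle", "x": 96, "y": 232, "h": 1136},
{"id": "K3", "type": "saddle", "x": 55, "y": 315, "h": 1120},
{"id": "K4", "type": "saddle", "x": 383, "y": 147, "h": 1040},
{"id": "K5", "type": "saddle", "x": 80, "y": 465, "h": 1016},
{"id": "K6", "type": "saddle", "x": 367, "y": 303, "h": 960},
{"id": "K7", "type": "saddle", "x": 312, "y": 409, "h": 948},
{"id": "K8", "type": "saddle", "x": 185, "y": 436, "h": 930}],
"edges": [["K1", "S2"], ["K1", "L1"], ["K1", "L2"], ["K2", "S1"], ["K2", "S3"], ["K2", "L1"], ["K3", "S3"], ["K3", "L1"], ["K3", "L3"], ["K4", "S1"], ["K4", "S2"], ["K4", "L1"], ["K4", "L2"], ["K5", "S4"], ["K5", "S5"], ["K5", "L3"], ["K6", "S1"], ["K6", "L1"], ["K6", "L2"], ["K7", "S1"], ["K7", "S6"], ["K7", "L1"], ["K7", "L3"], ["K8", "S4"], ["K8", "S6"], ["K8", "L3"]]}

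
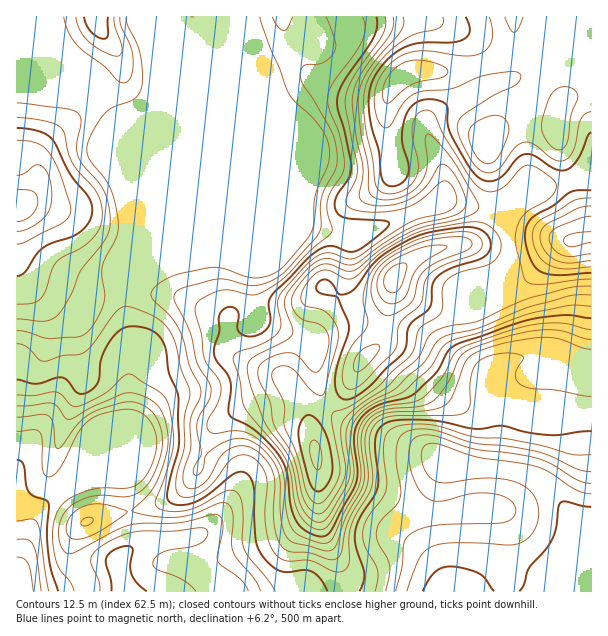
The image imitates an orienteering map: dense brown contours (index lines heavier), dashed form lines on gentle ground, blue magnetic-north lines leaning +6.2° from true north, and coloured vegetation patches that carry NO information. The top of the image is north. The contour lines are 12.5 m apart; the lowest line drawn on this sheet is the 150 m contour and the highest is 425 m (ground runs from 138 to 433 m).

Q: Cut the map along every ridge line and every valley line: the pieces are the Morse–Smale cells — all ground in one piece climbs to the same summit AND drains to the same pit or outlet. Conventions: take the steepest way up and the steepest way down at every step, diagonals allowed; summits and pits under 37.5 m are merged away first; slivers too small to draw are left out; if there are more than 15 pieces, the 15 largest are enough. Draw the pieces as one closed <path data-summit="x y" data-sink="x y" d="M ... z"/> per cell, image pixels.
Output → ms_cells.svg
<path data-summit="393 278" data-sink="17 591" d="M305 16l-154 1 0 36 5 22 0 18-30 75 0 32 4 16 0 24-4 12 0 60 4 26 4 12 0 12-4 10-2 48-54 54-8 12-28 24-7 15-12 39-3 12 1 16 325 0 0-22-16-30-7-25 0-42-7-39 0-15 6-9 17-10 13-13 12-24 14-14 7-5 8 0 15 6 12 10 27 28 19 9 12 0 15-5 39-18 14 0 39 11 11-1-1-11-12-1-22-12-11-4-18 0-15 4-12 4-12 9-14-17-9-23-2-22 10-7 32-35 2-33-4-21-4-4-17-1-39-10-85 35-14 0-18-6-25-5-72 30-15-4-12 0-38 9-17 11 51-52 63-153 38-20z"/><path data-summit="486 143" data-sink="17 591" d="M591 16l-285 0-5 16-1 13-38 20-63 153-43 45 47-13 12 0 15 4 72-30 25 5 18 6 14 0 85-35 39 10 18 1 6-3 15-15 15-6 17-1 21-8 16 2z"/><path data-summit="393 278" data-sink="560 591" d="M389 344l-8 0-7 5-14 14-12 24-13 13-17 10-6 9 0 15 7 39 0 42 7 25 16 30 1 21 248 1 1-206-19-2-31-10-14 0-39 18-15 5-12 0-19-9-27-28-12-10z"/><path data-summit="17 206" data-sink="17 591" d="M32 34l-16 1 1 541 13-46 8-20 27-23 9-13 54-54 2-48 4-10 0-12-4-12-4-26 0-60 4-12 0-24-6-28 0-51-14-27-14-20-26-25-15-24-8-5z"/><path data-summit="575 240" data-sink="17 591" d="M585 178l-10 0-21 8-17 1-15 6-15 15-7 4 4 3 4 21-2 33-8 12-24 23-10 7 0 13 5 20 9 16 11 13 12-9 27-8 18 0 11 4 22 12 13 0 0-192z"/><path data-summit="96 17" data-sink="17 591" d="M150 16l-134 1 0 16 35 4 19 28 26 25 20 29 8 18 1 51 1-20 30-75 0-18-5-22z"/>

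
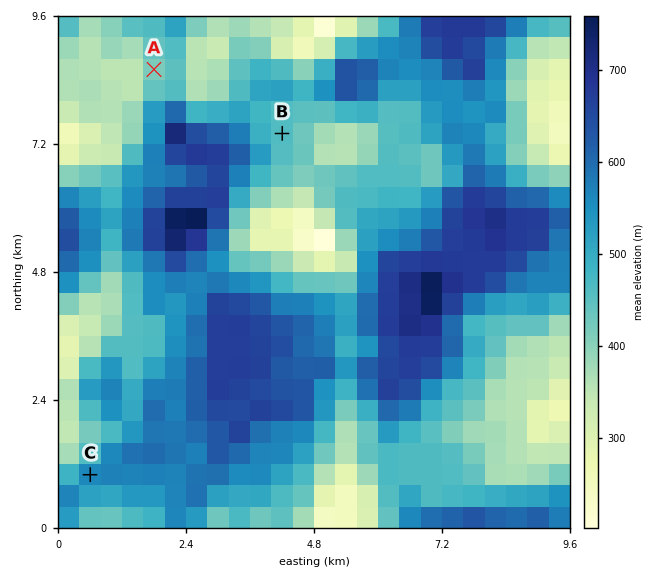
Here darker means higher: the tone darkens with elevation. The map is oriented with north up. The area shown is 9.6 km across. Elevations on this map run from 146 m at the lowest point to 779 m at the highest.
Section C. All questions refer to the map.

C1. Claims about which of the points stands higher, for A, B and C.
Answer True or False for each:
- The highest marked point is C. True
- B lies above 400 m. True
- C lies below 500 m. False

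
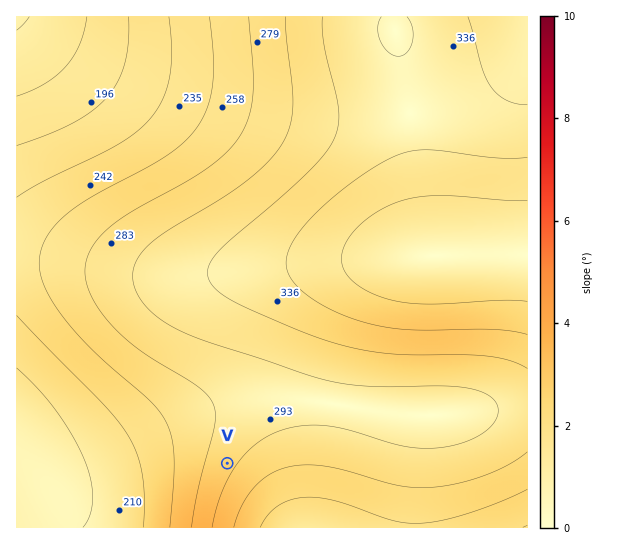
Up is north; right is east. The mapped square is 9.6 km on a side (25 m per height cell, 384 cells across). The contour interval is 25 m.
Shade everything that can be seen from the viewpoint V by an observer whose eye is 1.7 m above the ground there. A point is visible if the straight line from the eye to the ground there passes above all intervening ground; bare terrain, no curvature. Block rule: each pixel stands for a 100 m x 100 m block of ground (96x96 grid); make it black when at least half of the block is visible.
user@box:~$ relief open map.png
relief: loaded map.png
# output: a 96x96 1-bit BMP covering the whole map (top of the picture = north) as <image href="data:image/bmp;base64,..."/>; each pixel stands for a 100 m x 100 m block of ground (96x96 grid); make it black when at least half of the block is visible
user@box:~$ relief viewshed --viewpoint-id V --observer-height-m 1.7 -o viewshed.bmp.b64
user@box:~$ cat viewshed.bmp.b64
<image width="96" height="96" href="data:image/bmp;base64,Qk2+BAAAAAAAAD4AAAAoAAAAYAAAAGAAAAABAAEAAAAAAIAEAAATCwAAEwsAAAIAAAAAAAAA////AAAAAAD//wAAAAAAAAAAAAD//4AAAAAAAAAAAAD//4AAAHgAAAAAAAD//8AAAPwAAAAAAAD//8AAAf4AAAAAAAD//+AAAf4AAAAAAAD///AAA/4AAAAAAAD///gAA/4AAAAAAAD///wAB/wAAAAAAAD///8AB/wAAAAAAAD////AD/gAAAAAAAD////+P/AAAAAAAAD///////AAAAAAAAD//////+AAAAAAAAD//////+AAAAAAAAD//////+AAAAAAAAD//////+AAAAAAAAD//////+AAAAAAAAD///////AAAAAAAAD///////AAAAAAAAD///////gAAAAAAAD///////wAAAAAAAD///////4AAAAAAAD///////8AAAAAAAD///////+AAAAAAAD////////AAAAAAAD////////wAAAAAAD////////8AAAAAAD/////////AAAAAAD/////////wAAAAAD/////////8AAAAAD//////////gAAAAD//////////8AAAAD///////////wAAAD///////////+AAAD////////////gAAD////////////8AAD/////////////gAD/////////////4AD//////////////AD//////////////wD//////////////8D+AD////////////j4AAH///////////7gAAAP//////////+AAAAAD///////4AMAAAAAAB/////4AAAAAAAAAAD///+AAAAAAAAAAAAD//AAAAAAAAAAAAAAAAAAAAAAAAAAAAAAAAAAAAAAAAAAAAAAAAAAAAAAAAAAAAAAAAAAAAAAAAAAAAAAAAAAAAAAAAAAAAAAAAAAAAAAAAAAAAAAAAAAAAAAAAAAAAAAAAAAAAAAAAAAAAAAAAAAAAAAAAAAAAAAAAAAAAAAAAAAAAAAAAAAAAAAAAAAAAAAAAAAAAAAAAAAAAAAAAAAAAAAAAAAAAAAAAAAAAAAAAAAAAAAAAAAAAAAAAAAAAAAAAAAAAAAAAAAAAAAAAAAAAAAAAAAAAAAAAAAAAAAAAAAAAAAAAAAAAAAAAAAAAAAAAAAAAAAAAAAAAAAAAAAAAAAAAAAAAAAAAAAAAAAAAAAAAAAAAAAAAAAAAAAAAAAAAAAAAAAAAAAAAAAAAAAAAAAAAAAAAAAAAAAAAAAAAAAAAAAAAAAAAAAAAAAAAAAAAAAAAAAAAAAAAAAAAAAAAAAAAAAAAAAAAAAAAAAAAAAAAAAAAAAAAAAAAAAAAAAAAAAAAAAAAAAAAAAAAAAAAAAAAAAAAAAAAAAAAAAAAAAAAAAAAAAAAAAAAAAAAAAAAAAAAAAAAAAAAAAAAAAAAAAAAAAAAAAAAAAAAAAAAAAAAAAAAAAAAAAAAAAAAAAAAAAAAAAAAAAAAAAAAAAAAAAAAAAAAAAAAAAAAAAAAAAAAAAAAAAAAAAAAAAAAAAAAAAAAAAAAAAAAAAAAAAAAAAAAAAAAAAAAAAAAAAAAAAAAAAAAAAAAA="/>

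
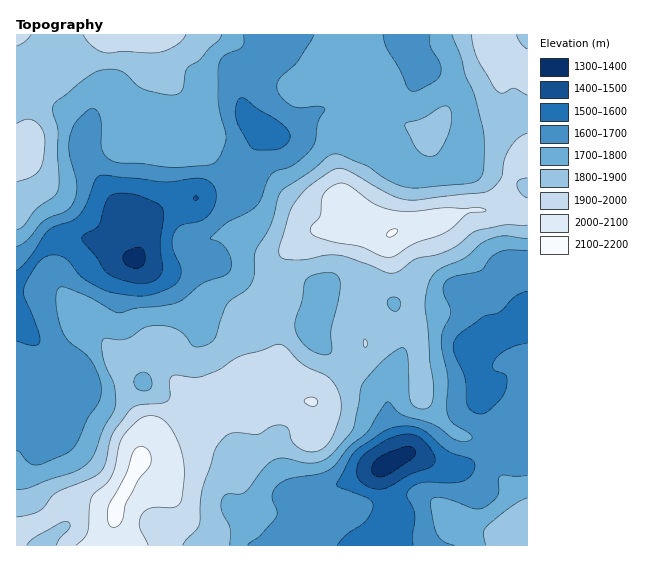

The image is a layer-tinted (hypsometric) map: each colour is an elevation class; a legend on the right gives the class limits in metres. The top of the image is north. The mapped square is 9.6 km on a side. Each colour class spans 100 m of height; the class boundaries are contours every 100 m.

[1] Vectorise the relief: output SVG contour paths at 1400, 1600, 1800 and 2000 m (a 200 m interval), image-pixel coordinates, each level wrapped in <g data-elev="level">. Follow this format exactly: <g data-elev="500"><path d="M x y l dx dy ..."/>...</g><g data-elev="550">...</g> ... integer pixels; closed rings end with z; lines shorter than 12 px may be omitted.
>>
<g data-elev="1400"><path d="M377 476l-4-3-1-5 2-5 5-6 26-10 5 0 5 2 0 6-5 5-23 15-5 2z"/><path d="M134 268l-9-4-2-4 0-4 6-6 12-3 4 6 0 10-4 4z"/></g><g data-elev="1600"><path d="M337 545l9-10 19-14 6-8 2-6-1-4-3-4-32-14 13-28 9-9 24-16 11-5 12-1 9 1 8 3 23 20 8 4 16 5 4 2 1 4-4 10-8 6-12 2-29 0-7 2-7 6-1 6 6 10 2 8-2 21 0 9"/><path d="M527 343l-20 6-8 6-5 6-1 4 1 4 11 5 2 5-1 10-5 10-16 14-7 1-7-3-4-8-3-27-10-24-1-7 2-5 6-7 21-16 17-5 16-16 12-5"/><path d="M17 270l13-13 19-27 6-4 18-6 7-5 6-11 9-24 4-4 7-1 59 7 36-4 8 3 6 7 1 7 0 6-3 8-4 6-10 6-18 5-7 7-2 7 1 8 8 23-1 8-6 6-15 7-13 4-13 0-20-3-12-5-17-9-15-18-5-4-9-2-8 1-6 4-5 5-10 16-2 10 1 8 14 33 1 11-3 2-4 1-16-5"/><path d="M255 150l-6-6-13-24 0-13 2-7 3-2 4 0 13 11 21 12 7 7 4 5-1 8-8 7-8 2z"/></g><g data-elev="1800"><path d="M230 545l0-17-9-20 0-7 3-5 5-2 10 0 6-2 20-25 10-8 10-1 18 5 10 0 9-2 8-5 23-28 8-39 2-6 19-22 17-13 6 1 2 6 2 40 2 8 4 4 4 2 6 0 5-2 3-7 0-15-3-24-5-57 2-15 4-10 8-10 26-11 15-14 7-4 16-4 24 3"/><path d="M527 498l-16 9-25 20-3 6 3 12"/><path d="M142 391l-7-4-1-7 4-6 7-2 5 4 2 9-3 5z"/><path d="M323 355l-10-4-10-7-7-11-1-9 7-23 4-21 8-5 16-3 5 2 4 3 1 11-9 41 1 22-3 3z"/><path d="M393 311l-5-4-1-6 3-3 5-1 5 3 0 5-3 6z"/><path d="M17 230l6-4 12-16 18-13 5-7 1-9-2-29 1-21-6-22 3-7 36-28 8-3 8-2 8 0 8 3 14 13 9 5 21 5 11-1 5-6 2-15 2-5 14-9 8-10 10-9 3-5"/><path d="M427 156l6 0 5-3 9-16 5-20-2-8-3-3-5 1-19 11-18 6 1 4 10 20 5 5z"/><path d="M452 35l9 21 5 20 8 18 9 35 1 14 0 24-1 6-3 6-5 3-8 2-48 4-12-1-14-4-26-17-25-11-7-1-6 2-16 13-28 19-5 5-10 32-15 27-1 21-2 8-6 9-13 9-6 5-11 32-3 5-10 5-8 1-16-16-9-4-11-2-14 3-14 9-6 2-22 0-1 5 0 11 4 12 8 18 2 19-3 8-10 19-10 25-7 9-11 6-46 17-12 1"/></g><g data-elev="2000"><path d="M148 545l-8-17-1-7 2-5 4-5 5-3 21 0 7-3 4-7 2-23-2-23-9-20-10-12-12-4-6 1-7 3-16 17-3 8-6 29-6 9-11 9-4 5-2 8-2 27-4 7-8 6"/><path d="M309 405l4 1 3-1 2-2-1-4-6-2-5 2-2 2z"/><path d="M387 257l8-1 20-13 30-10 8-6 14-13 19-3-4-3-5-1-12 2-22-1-30 3-16 0-22-7-30-20-8 0-9 5-6 8-2 19-9 12 0 5 6 4 14 4 30 6z"/></g>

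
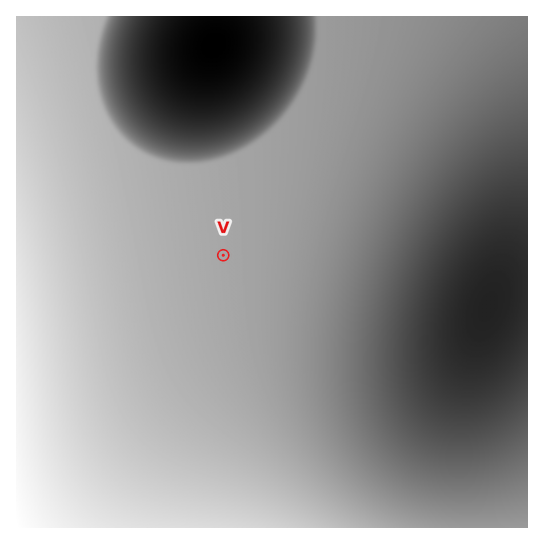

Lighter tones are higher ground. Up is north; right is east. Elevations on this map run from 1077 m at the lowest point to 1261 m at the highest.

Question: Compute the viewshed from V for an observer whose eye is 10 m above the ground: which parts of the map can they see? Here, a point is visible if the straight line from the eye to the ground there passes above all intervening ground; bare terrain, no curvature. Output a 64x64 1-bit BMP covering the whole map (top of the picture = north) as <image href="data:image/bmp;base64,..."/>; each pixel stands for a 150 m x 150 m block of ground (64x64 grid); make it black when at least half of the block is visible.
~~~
<image width="64" height="64" href="data:image/bmp;base64,Qk0+AgAAAAAAAD4AAAAoAAAAQAAAAEAAAAABAAEAAAAAAAACAAATCwAAEwsAAAIAAAAAAAAA////AAAAAAD///////////////////////////////////////////////////////////////////////////////////////////////////////4H////////+AD////////gAH///////8AAH///////gAAP//////8AAAf//////gAAA//////8AAAD//////gAAAH/////+AAAAP/////wAAAA//////AAAAD/////8AAAAP/////gAAAA/////+AAAAD/////4AAAAP/////gAAAA//////AAAAD/////8AAAAP/////wAAAA//////AAAAD/////8AAAAP/////4AAAA//////gAAAD/////+AAAAP/////8AAAA//////wAAAD//////gAAAP/////+AAAA//////8AAAD//////wAAAP//////gAAA///////AAAD//////8AAAP//////4AAA///////wAAD//8B///gAAP//AA///AAA//wAA///AAD/+AAB///AAP/4AAD///AD//AAAH///w//4AAAP//////gAAAf/////+AAAB//////wAAAD//////AAAAP/////8AAAAf/////wAAAB//////AAAAH/////8AAAAf/////wAAAB//////gAAAH/////+AAAAf/////4AAAB////w=="/>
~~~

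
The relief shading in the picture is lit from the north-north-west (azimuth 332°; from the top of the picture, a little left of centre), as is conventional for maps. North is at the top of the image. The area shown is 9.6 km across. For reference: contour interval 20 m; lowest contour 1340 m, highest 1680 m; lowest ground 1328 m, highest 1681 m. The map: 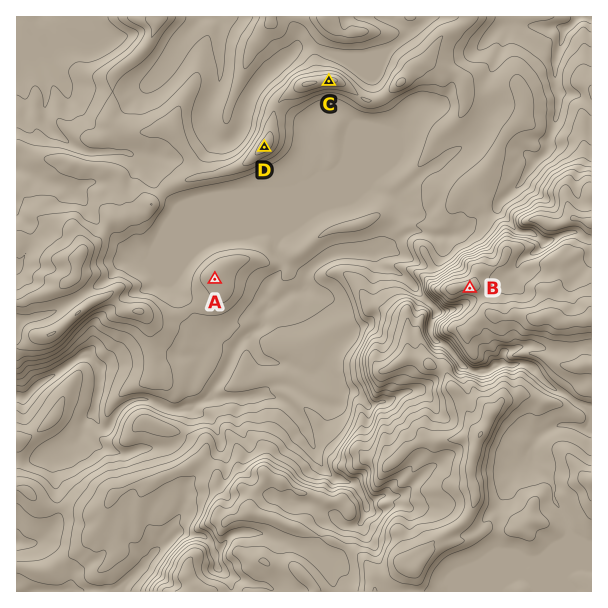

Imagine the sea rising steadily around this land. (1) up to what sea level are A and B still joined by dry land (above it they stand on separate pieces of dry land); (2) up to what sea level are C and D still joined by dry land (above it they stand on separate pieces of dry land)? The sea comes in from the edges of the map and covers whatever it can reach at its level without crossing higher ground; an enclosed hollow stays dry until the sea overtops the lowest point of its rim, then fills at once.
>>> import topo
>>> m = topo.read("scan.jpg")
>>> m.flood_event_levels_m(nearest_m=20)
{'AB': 1420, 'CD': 1460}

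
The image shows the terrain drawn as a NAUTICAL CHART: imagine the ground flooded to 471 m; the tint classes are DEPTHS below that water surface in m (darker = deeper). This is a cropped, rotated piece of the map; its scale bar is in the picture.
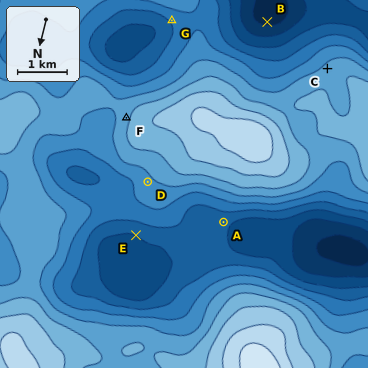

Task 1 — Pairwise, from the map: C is higher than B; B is lower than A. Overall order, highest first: C A B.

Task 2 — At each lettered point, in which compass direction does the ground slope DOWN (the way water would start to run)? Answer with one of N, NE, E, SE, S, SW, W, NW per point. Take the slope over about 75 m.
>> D NE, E N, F E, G NE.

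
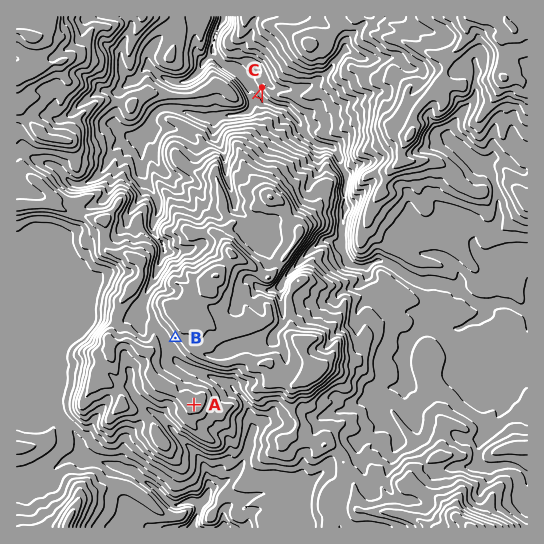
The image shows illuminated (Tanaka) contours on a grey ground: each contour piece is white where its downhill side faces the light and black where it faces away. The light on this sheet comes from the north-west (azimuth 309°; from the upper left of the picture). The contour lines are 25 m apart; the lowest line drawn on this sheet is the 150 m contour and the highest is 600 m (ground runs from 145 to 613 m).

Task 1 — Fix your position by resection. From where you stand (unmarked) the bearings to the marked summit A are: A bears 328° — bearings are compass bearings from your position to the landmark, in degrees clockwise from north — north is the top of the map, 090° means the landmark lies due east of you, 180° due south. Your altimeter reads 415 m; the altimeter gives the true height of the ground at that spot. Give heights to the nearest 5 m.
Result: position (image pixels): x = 223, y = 450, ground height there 415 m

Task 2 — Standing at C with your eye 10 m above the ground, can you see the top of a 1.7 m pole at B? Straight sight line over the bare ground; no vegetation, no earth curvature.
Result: no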